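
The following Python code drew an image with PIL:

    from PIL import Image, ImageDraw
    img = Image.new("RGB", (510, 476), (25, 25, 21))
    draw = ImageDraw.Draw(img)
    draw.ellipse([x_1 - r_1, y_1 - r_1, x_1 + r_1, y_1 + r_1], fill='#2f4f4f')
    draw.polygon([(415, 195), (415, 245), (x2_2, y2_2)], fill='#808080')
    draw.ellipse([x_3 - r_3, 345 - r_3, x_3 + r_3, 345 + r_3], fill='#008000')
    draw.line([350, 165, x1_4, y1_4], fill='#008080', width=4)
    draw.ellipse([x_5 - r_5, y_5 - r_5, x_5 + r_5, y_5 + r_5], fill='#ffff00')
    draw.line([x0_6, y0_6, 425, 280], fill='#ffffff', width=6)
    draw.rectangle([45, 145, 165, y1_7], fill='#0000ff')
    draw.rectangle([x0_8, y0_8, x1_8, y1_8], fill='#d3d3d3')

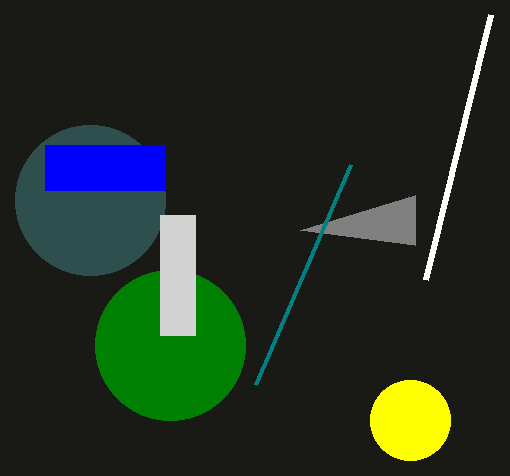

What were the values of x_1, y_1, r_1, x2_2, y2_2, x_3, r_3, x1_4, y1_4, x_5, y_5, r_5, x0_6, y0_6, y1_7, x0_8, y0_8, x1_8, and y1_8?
x_1 = 90; y_1 = 200; r_1 = 75; x2_2 = 300; y2_2 = 230; x_3 = 170; r_3 = 75; x1_4 = 255; y1_4 = 385; x_5 = 410; y_5 = 420; r_5 = 40; x0_6 = 490; y0_6 = 15; y1_7 = 190; x0_8 = 160; y0_8 = 215; x1_8 = 195; y1_8 = 335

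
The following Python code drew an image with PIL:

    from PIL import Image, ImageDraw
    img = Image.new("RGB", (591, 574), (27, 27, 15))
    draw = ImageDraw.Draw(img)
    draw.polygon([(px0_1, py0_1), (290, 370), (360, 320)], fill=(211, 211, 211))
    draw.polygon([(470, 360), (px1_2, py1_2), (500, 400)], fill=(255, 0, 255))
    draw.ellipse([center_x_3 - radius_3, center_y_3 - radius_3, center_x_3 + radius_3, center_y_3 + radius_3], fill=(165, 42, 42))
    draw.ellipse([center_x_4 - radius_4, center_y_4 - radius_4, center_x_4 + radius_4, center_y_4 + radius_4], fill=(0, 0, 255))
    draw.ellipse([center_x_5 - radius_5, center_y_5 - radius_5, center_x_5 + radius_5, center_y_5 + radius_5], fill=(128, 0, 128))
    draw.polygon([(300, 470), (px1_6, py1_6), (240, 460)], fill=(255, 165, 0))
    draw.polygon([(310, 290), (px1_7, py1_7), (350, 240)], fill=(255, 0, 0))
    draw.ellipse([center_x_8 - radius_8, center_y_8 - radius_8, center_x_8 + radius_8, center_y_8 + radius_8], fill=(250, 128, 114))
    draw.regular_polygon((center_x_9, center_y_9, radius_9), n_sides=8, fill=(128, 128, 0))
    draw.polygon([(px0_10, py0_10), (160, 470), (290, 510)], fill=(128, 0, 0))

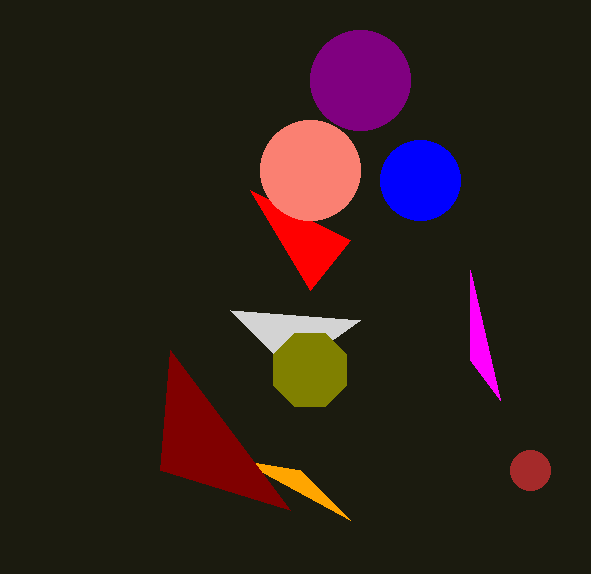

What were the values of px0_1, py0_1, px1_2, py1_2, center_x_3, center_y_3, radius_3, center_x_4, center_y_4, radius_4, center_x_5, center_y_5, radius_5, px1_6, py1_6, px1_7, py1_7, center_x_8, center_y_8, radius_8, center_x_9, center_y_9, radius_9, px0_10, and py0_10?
px0_1 = 230
py0_1 = 310
px1_2 = 470
py1_2 = 270
center_x_3 = 530
center_y_3 = 470
radius_3 = 20
center_x_4 = 420
center_y_4 = 180
radius_4 = 40
center_x_5 = 360
center_y_5 = 80
radius_5 = 50
px1_6 = 350
py1_6 = 520
px1_7 = 250
py1_7 = 190
center_x_8 = 310
center_y_8 = 170
radius_8 = 50
center_x_9 = 310
center_y_9 = 370
radius_9 = 40
px0_10 = 170
py0_10 = 350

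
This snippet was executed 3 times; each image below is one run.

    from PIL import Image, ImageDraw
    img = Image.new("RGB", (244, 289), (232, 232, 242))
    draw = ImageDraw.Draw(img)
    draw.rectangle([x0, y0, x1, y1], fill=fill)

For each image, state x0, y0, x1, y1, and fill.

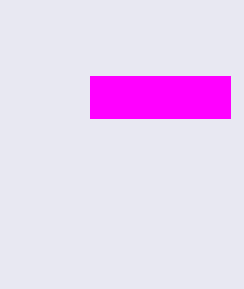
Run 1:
x0 = 90
y0 = 76
x1 = 230
y1 = 118
fill = 'magenta'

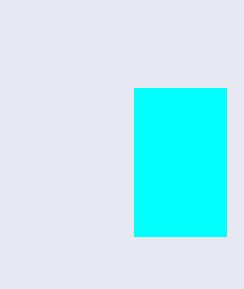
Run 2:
x0 = 134, y0 = 88, x1 = 226, y1 = 236, fill = 'cyan'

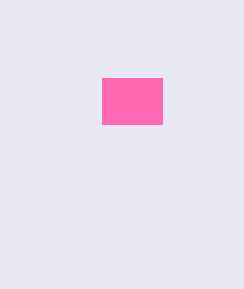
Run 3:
x0 = 102; y0 = 78; x1 = 162; y1 = 124; fill = 'hotpink'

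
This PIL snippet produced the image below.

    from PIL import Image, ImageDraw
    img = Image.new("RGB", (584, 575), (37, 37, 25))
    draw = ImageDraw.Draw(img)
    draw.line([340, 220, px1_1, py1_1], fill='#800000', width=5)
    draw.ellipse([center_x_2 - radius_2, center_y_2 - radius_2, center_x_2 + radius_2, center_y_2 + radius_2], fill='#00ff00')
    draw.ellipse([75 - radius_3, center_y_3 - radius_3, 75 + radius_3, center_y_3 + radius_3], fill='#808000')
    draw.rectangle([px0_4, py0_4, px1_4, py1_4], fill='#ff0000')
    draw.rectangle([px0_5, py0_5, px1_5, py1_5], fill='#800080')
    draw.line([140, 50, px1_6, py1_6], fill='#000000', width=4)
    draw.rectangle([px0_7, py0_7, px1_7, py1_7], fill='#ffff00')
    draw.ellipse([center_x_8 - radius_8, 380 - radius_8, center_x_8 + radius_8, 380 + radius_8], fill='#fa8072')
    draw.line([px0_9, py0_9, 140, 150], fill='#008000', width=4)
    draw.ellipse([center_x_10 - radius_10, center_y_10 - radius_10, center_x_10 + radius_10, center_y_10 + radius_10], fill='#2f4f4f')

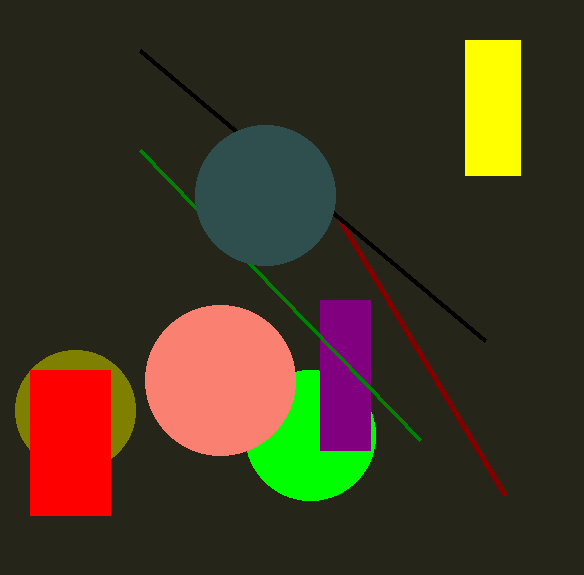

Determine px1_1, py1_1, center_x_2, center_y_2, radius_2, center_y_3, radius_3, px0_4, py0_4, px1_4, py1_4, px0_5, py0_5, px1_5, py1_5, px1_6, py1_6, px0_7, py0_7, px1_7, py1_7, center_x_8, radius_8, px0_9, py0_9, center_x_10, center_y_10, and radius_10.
px1_1 = 505
py1_1 = 495
center_x_2 = 310
center_y_2 = 435
radius_2 = 65
center_y_3 = 410
radius_3 = 60
px0_4 = 30
py0_4 = 370
px1_4 = 110
py1_4 = 515
px0_5 = 320
py0_5 = 300
px1_5 = 370
py1_5 = 450
px1_6 = 485
py1_6 = 340
px0_7 = 465
py0_7 = 40
px1_7 = 520
py1_7 = 175
center_x_8 = 220
radius_8 = 75
px0_9 = 420
py0_9 = 440
center_x_10 = 265
center_y_10 = 195
radius_10 = 70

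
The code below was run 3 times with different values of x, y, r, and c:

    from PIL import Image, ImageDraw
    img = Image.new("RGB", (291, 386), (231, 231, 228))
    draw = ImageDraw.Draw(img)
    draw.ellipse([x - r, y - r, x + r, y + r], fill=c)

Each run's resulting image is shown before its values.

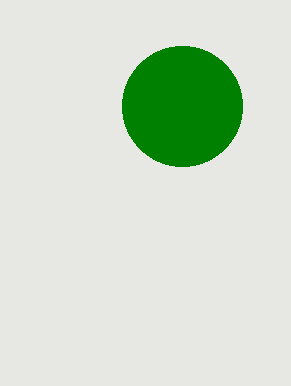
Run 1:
x = 182; y = 106; r = 60; c = 'green'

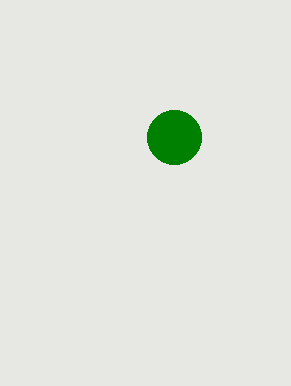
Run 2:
x = 174; y = 137; r = 27; c = 'green'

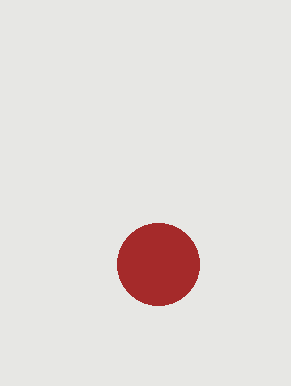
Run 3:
x = 158
y = 264
r = 41
c = 'brown'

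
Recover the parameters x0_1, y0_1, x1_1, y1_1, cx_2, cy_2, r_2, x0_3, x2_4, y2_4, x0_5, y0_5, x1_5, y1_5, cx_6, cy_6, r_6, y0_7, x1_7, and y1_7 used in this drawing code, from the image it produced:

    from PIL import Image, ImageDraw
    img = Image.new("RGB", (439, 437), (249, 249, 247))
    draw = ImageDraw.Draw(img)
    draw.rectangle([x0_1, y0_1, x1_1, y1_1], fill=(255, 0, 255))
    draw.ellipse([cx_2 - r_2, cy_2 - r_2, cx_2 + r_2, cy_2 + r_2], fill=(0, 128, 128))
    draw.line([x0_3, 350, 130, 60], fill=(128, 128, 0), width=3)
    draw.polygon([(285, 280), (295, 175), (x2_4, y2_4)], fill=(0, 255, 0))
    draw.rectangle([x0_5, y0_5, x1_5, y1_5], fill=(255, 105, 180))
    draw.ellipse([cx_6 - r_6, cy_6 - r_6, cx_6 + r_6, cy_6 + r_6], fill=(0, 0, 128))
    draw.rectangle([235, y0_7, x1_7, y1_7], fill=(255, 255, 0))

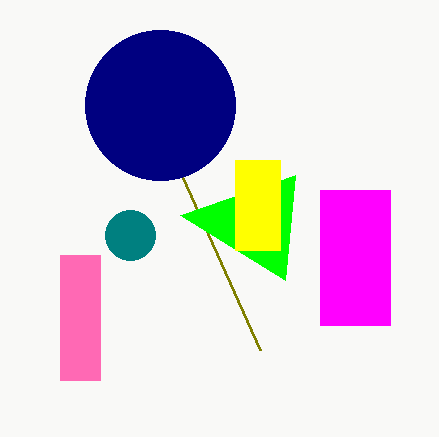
x0_1 = 320, y0_1 = 190, x1_1 = 390, y1_1 = 325, cx_2 = 130, cy_2 = 235, r_2 = 25, x0_3 = 260, x2_4 = 180, y2_4 = 215, x0_5 = 60, y0_5 = 255, x1_5 = 100, y1_5 = 380, cx_6 = 160, cy_6 = 105, r_6 = 75, y0_7 = 160, x1_7 = 280, y1_7 = 250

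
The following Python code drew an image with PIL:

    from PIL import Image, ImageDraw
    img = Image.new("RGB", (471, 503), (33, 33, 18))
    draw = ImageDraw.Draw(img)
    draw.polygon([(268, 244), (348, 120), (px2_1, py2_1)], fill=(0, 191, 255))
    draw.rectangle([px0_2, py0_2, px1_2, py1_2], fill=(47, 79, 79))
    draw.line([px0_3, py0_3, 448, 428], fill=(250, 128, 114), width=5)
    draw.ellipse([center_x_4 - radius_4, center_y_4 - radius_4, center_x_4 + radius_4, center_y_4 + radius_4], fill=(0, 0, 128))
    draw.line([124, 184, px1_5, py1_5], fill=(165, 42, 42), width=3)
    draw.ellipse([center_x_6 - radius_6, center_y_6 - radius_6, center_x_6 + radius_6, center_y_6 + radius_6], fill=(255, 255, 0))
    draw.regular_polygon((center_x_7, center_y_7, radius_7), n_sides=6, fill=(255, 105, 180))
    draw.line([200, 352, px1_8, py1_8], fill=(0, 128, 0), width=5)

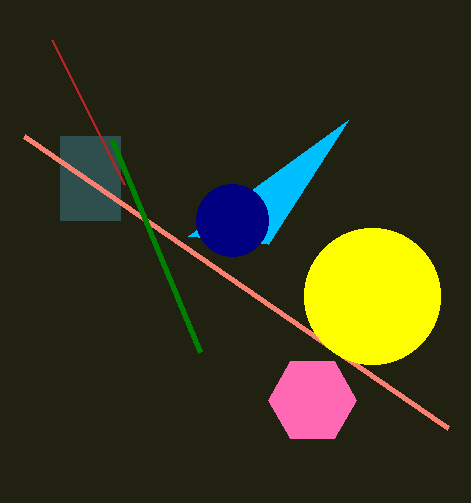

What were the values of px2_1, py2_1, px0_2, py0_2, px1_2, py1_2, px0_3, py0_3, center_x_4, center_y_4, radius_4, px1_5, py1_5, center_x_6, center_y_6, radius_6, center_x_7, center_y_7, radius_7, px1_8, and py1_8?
px2_1 = 188; py2_1 = 236; px0_2 = 60; py0_2 = 136; px1_2 = 120; py1_2 = 220; px0_3 = 24; py0_3 = 136; center_x_4 = 232; center_y_4 = 220; radius_4 = 36; px1_5 = 52; py1_5 = 40; center_x_6 = 372; center_y_6 = 296; radius_6 = 68; center_x_7 = 312; center_y_7 = 400; radius_7 = 44; px1_8 = 112; py1_8 = 140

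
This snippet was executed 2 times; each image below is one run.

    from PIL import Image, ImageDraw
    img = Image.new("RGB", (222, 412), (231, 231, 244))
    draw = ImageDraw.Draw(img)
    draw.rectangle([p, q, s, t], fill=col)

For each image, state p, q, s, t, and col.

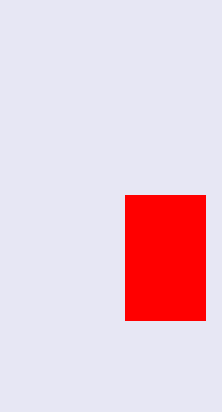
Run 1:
p = 125; q = 195; s = 205; t = 320; col = 'red'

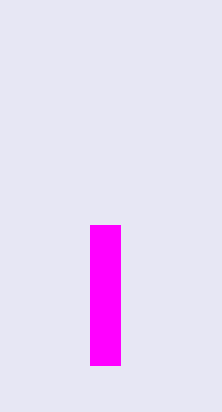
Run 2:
p = 90; q = 225; s = 120; t = 365; col = 'magenta'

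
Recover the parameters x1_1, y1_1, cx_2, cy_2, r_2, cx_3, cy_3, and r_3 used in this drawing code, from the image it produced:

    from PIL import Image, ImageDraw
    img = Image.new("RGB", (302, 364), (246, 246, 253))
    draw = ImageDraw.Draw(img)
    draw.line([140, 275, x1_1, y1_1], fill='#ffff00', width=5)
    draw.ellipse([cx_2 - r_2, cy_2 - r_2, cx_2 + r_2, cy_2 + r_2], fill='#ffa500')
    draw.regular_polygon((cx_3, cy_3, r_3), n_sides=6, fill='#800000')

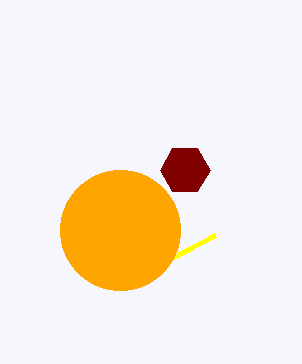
x1_1 = 215; y1_1 = 235; cx_2 = 120; cy_2 = 230; r_2 = 60; cx_3 = 185; cy_3 = 170; r_3 = 25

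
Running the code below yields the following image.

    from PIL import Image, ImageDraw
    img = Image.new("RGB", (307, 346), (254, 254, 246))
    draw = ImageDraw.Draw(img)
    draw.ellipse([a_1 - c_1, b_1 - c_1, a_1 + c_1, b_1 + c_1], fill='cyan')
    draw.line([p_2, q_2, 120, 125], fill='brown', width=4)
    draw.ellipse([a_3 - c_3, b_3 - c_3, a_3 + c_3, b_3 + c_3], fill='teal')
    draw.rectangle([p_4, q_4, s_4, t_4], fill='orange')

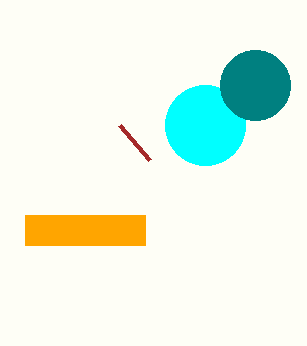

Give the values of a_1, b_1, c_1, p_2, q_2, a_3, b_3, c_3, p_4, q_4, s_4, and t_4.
a_1 = 205; b_1 = 125; c_1 = 40; p_2 = 150; q_2 = 160; a_3 = 255; b_3 = 85; c_3 = 35; p_4 = 25; q_4 = 215; s_4 = 145; t_4 = 245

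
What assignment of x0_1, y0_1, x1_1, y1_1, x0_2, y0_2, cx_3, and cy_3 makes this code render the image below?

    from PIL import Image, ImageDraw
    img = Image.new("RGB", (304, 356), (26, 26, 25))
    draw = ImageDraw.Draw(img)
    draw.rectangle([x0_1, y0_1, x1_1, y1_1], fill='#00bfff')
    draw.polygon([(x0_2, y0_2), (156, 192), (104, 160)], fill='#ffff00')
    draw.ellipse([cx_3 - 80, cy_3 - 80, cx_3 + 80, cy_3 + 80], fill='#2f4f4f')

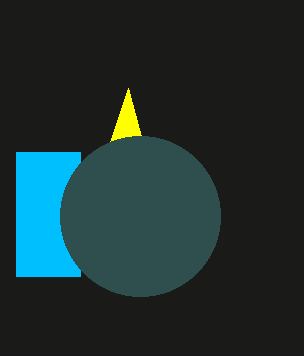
x0_1 = 16, y0_1 = 152, x1_1 = 80, y1_1 = 276, x0_2 = 128, y0_2 = 88, cx_3 = 140, cy_3 = 216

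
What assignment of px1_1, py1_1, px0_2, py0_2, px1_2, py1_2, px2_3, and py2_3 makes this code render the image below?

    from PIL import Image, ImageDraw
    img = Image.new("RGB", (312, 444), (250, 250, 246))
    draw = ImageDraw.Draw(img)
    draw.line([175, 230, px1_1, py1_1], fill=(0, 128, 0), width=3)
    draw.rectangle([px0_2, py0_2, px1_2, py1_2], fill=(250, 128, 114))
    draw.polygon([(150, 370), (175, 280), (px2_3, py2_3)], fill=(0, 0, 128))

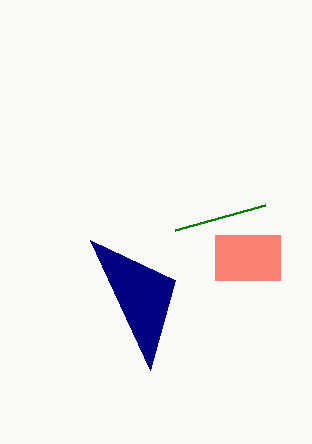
px1_1 = 265, py1_1 = 205, px0_2 = 215, py0_2 = 235, px1_2 = 280, py1_2 = 280, px2_3 = 90, py2_3 = 240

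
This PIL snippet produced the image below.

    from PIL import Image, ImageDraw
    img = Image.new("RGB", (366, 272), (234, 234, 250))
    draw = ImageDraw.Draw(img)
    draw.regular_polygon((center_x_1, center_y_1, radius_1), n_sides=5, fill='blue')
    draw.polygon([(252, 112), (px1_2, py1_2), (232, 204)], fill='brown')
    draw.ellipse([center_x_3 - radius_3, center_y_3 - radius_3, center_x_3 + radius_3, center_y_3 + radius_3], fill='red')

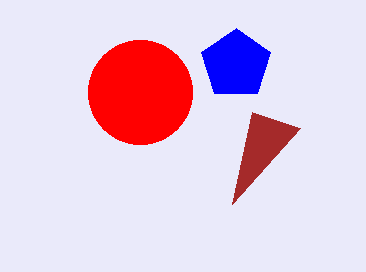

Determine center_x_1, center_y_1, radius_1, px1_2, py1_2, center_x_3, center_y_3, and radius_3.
center_x_1 = 236, center_y_1 = 64, radius_1 = 36, px1_2 = 300, py1_2 = 128, center_x_3 = 140, center_y_3 = 92, radius_3 = 52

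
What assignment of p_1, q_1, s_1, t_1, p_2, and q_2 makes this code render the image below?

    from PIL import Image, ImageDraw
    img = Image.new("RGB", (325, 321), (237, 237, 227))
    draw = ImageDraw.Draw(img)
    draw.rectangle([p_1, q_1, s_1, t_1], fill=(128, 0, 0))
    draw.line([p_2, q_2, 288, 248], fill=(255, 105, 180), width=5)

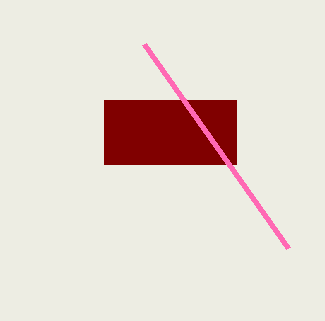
p_1 = 104
q_1 = 100
s_1 = 236
t_1 = 164
p_2 = 144
q_2 = 44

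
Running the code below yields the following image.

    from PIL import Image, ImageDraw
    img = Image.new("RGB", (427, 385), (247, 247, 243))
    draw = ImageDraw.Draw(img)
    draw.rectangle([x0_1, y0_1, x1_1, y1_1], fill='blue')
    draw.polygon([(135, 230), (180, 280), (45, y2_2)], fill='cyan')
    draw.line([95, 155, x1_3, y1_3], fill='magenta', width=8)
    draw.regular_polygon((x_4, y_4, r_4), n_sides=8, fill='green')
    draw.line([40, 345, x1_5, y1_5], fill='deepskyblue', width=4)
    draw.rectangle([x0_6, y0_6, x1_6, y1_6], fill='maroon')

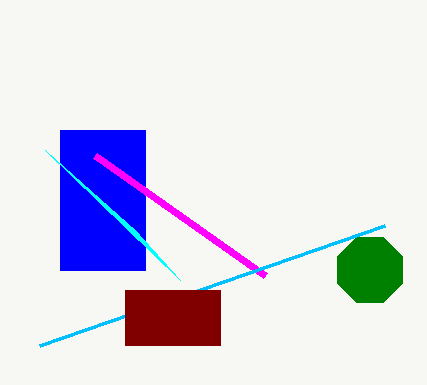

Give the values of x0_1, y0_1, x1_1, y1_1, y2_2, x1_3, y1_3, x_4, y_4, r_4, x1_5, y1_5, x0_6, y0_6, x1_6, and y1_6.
x0_1 = 60
y0_1 = 130
x1_1 = 145
y1_1 = 270
y2_2 = 150
x1_3 = 265
y1_3 = 275
x_4 = 370
y_4 = 270
r_4 = 35
x1_5 = 385
y1_5 = 225
x0_6 = 125
y0_6 = 290
x1_6 = 220
y1_6 = 345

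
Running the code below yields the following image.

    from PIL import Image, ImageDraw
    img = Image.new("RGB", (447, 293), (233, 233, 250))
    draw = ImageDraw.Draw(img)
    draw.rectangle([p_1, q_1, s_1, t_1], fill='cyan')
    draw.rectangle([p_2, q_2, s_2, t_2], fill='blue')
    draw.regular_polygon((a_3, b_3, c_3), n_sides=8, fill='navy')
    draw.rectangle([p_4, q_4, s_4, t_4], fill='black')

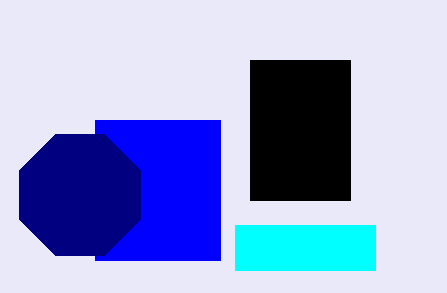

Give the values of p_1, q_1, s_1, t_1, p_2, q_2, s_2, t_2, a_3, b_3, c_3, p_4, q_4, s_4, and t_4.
p_1 = 235; q_1 = 225; s_1 = 375; t_1 = 270; p_2 = 95; q_2 = 120; s_2 = 220; t_2 = 260; a_3 = 80; b_3 = 195; c_3 = 65; p_4 = 250; q_4 = 60; s_4 = 350; t_4 = 200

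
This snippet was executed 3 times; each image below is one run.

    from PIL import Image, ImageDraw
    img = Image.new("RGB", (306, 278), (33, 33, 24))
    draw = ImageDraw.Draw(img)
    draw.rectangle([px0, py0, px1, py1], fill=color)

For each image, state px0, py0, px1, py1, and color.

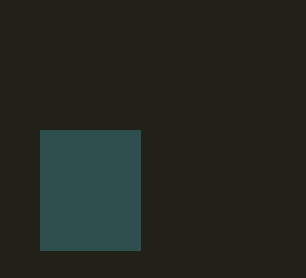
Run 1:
px0 = 40; py0 = 130; px1 = 140; py1 = 250; color = 'darkslategray'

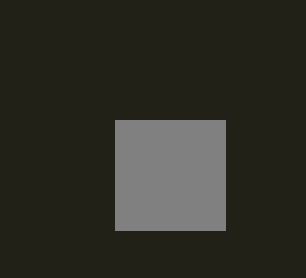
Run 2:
px0 = 115; py0 = 120; px1 = 225; py1 = 230; color = 'gray'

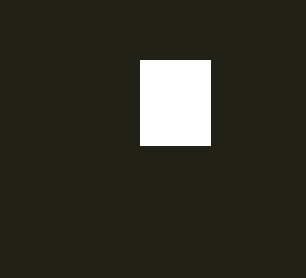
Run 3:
px0 = 140; py0 = 60; px1 = 210; py1 = 145; color = 'white'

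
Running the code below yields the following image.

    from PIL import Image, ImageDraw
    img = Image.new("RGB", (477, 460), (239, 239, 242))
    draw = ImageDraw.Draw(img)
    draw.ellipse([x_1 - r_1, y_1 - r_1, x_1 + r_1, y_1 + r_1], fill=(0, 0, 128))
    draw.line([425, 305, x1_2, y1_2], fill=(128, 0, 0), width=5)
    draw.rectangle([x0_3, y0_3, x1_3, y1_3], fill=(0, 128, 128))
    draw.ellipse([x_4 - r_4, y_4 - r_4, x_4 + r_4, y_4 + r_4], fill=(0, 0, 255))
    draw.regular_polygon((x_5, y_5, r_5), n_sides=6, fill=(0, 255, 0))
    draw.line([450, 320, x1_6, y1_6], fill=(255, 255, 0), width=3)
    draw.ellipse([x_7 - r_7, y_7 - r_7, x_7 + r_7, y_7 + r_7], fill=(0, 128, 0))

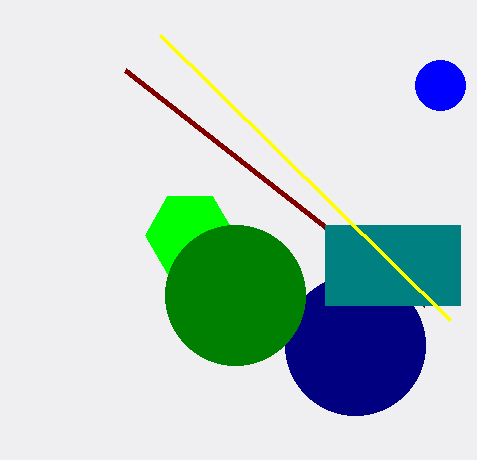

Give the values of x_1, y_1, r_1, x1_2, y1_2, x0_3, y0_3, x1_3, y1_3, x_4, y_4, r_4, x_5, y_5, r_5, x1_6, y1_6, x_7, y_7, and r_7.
x_1 = 355, y_1 = 345, r_1 = 70, x1_2 = 125, y1_2 = 70, x0_3 = 325, y0_3 = 225, x1_3 = 460, y1_3 = 305, x_4 = 440, y_4 = 85, r_4 = 25, x_5 = 190, y_5 = 235, r_5 = 45, x1_6 = 160, y1_6 = 35, x_7 = 235, y_7 = 295, r_7 = 70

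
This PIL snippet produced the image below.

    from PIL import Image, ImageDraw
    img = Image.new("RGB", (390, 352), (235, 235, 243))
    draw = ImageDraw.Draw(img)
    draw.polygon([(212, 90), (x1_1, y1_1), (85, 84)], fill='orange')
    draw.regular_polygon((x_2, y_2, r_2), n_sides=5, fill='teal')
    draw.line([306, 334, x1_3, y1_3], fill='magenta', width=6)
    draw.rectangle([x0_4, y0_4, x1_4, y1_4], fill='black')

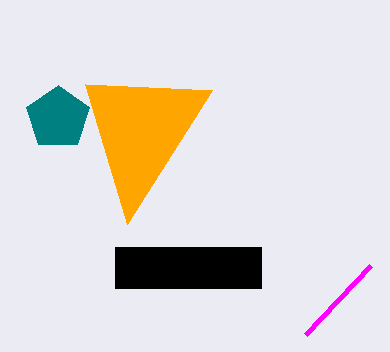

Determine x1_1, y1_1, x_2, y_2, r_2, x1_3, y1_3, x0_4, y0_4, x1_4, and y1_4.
x1_1 = 127
y1_1 = 224
x_2 = 58
y_2 = 118
r_2 = 33
x1_3 = 371
y1_3 = 265
x0_4 = 115
y0_4 = 247
x1_4 = 261
y1_4 = 288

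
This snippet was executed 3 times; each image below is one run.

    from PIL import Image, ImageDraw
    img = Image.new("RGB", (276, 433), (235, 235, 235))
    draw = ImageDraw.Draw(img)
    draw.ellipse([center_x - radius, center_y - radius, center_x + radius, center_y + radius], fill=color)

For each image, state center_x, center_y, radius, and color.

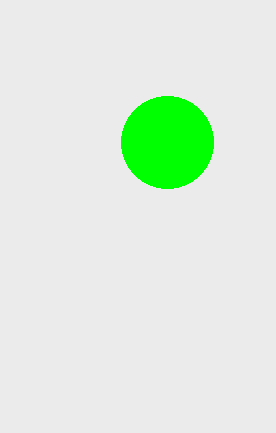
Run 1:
center_x = 167
center_y = 142
radius = 46
color = 'lime'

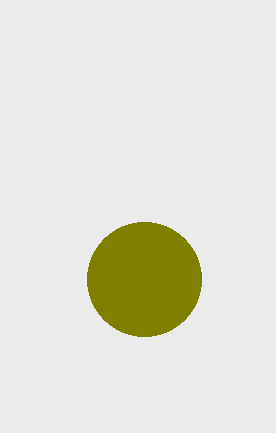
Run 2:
center_x = 144, center_y = 279, radius = 57, color = 'olive'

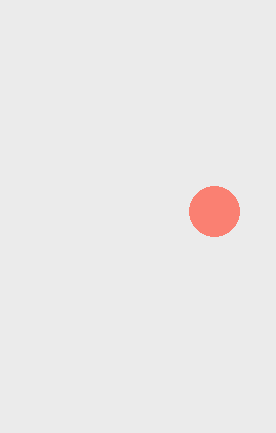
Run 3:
center_x = 214
center_y = 211
radius = 25
color = 'salmon'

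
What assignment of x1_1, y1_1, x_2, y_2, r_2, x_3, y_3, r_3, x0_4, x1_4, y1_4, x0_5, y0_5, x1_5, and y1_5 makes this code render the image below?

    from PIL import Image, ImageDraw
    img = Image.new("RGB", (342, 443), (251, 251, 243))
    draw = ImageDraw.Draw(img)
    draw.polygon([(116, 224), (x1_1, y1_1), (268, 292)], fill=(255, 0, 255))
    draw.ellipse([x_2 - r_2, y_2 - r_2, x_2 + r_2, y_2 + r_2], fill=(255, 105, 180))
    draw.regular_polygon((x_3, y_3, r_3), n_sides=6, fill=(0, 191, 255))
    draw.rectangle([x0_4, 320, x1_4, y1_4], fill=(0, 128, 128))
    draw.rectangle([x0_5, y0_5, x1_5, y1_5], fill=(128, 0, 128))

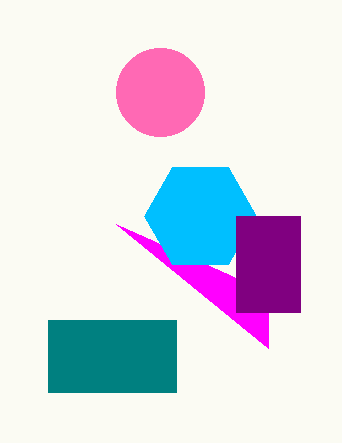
x1_1 = 268; y1_1 = 348; x_2 = 160; y_2 = 92; r_2 = 44; x_3 = 200; y_3 = 216; r_3 = 56; x0_4 = 48; x1_4 = 176; y1_4 = 392; x0_5 = 236; y0_5 = 216; x1_5 = 300; y1_5 = 312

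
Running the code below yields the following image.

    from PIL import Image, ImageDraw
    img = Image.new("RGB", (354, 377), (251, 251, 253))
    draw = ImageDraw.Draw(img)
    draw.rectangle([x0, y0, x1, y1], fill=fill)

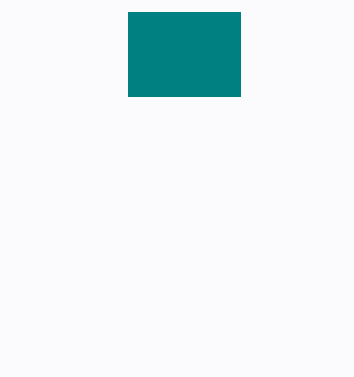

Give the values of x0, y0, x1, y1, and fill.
x0 = 128
y0 = 12
x1 = 240
y1 = 96
fill = 'teal'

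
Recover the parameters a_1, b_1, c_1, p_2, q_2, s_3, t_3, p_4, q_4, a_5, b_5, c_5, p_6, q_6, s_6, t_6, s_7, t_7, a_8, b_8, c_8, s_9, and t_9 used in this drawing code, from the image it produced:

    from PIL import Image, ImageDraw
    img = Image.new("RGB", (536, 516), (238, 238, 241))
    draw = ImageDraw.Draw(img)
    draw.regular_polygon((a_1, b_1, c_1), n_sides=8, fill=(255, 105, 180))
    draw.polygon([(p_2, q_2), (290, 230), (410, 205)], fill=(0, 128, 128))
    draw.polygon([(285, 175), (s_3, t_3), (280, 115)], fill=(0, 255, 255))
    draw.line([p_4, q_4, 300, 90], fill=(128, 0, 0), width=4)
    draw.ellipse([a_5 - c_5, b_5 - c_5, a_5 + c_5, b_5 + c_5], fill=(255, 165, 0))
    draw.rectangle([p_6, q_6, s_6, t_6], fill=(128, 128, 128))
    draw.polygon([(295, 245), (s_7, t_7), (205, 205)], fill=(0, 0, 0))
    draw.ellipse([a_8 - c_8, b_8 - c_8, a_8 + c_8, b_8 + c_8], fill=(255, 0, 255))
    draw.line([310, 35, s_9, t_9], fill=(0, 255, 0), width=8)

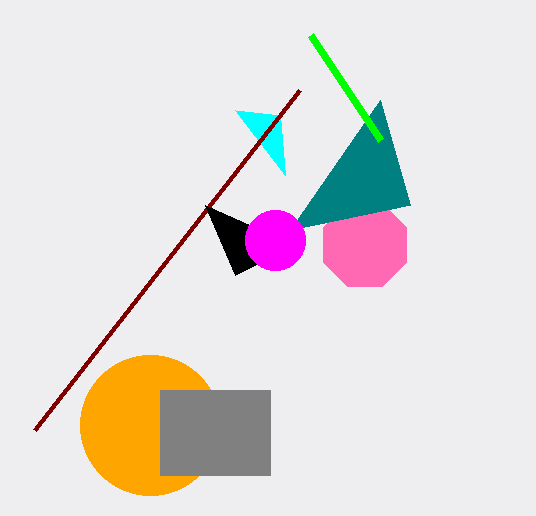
a_1 = 365
b_1 = 245
c_1 = 45
p_2 = 380
q_2 = 100
s_3 = 235
t_3 = 110
p_4 = 35
q_4 = 430
a_5 = 150
b_5 = 425
c_5 = 70
p_6 = 160
q_6 = 390
s_6 = 270
t_6 = 475
s_7 = 235
t_7 = 275
a_8 = 275
b_8 = 240
c_8 = 30
s_9 = 380
t_9 = 140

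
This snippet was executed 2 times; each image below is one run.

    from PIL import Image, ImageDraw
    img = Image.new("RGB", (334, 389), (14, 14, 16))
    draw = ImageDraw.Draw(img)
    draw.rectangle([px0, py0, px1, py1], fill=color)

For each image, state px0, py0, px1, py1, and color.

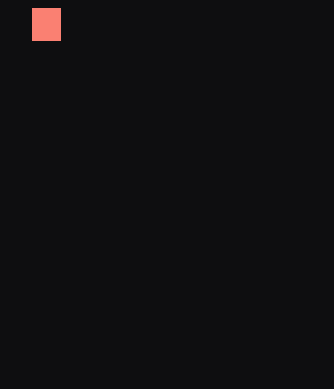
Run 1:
px0 = 32; py0 = 8; px1 = 60; py1 = 40; color = 'salmon'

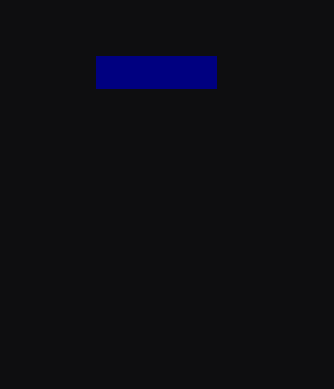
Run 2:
px0 = 96, py0 = 56, px1 = 216, py1 = 88, color = 'navy'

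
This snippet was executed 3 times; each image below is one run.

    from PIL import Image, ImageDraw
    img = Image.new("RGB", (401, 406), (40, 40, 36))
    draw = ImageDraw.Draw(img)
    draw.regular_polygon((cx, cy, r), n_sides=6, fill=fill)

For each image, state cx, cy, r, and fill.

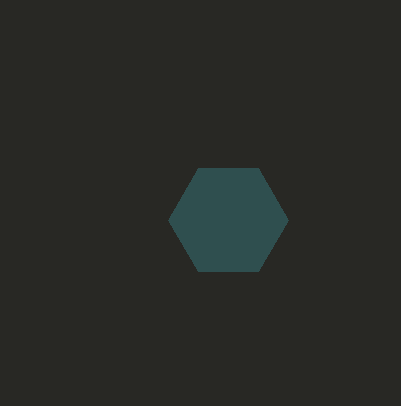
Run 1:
cx = 228; cy = 220; r = 60; fill = 'darkslategray'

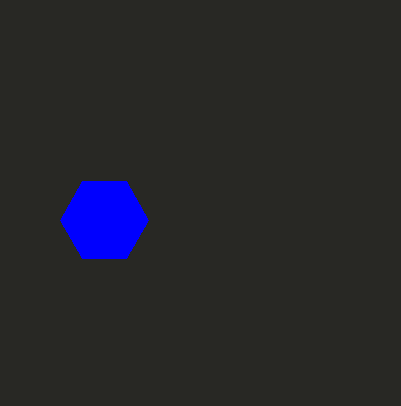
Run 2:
cx = 104
cy = 220
r = 44
fill = 'blue'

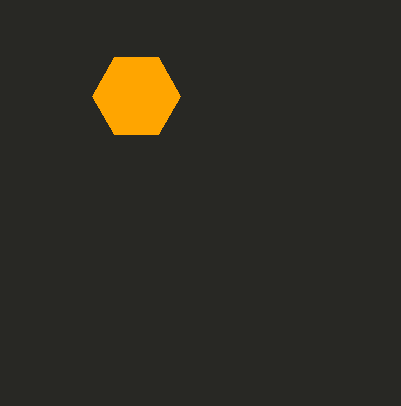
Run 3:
cx = 136; cy = 96; r = 44; fill = 'orange'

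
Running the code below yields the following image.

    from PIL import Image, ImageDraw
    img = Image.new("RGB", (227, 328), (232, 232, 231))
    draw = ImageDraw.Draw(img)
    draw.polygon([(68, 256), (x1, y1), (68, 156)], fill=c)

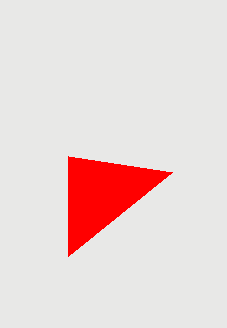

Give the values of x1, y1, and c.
x1 = 172, y1 = 172, c = 'red'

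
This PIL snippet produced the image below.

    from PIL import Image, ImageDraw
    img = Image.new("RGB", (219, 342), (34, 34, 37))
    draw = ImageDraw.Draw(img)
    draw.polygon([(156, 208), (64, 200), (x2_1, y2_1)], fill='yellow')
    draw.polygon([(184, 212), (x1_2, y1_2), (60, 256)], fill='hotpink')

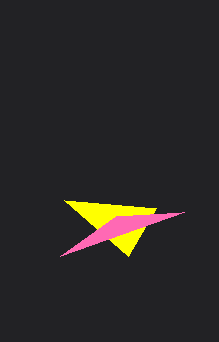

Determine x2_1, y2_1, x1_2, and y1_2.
x2_1 = 128
y2_1 = 256
x1_2 = 116
y1_2 = 216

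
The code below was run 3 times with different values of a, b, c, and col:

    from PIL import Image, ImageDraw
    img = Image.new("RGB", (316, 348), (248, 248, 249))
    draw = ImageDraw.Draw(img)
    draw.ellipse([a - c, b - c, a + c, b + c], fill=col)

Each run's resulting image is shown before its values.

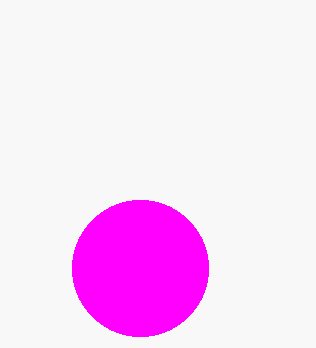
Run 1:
a = 140, b = 268, c = 68, col = 'magenta'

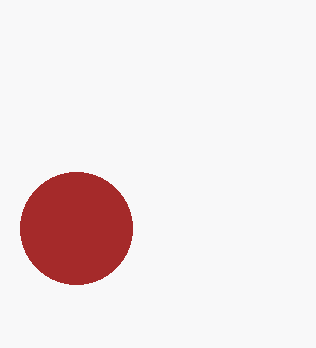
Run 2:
a = 76; b = 228; c = 56; col = 'brown'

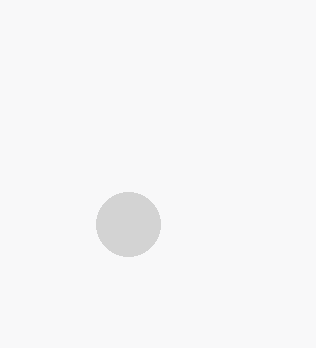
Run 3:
a = 128; b = 224; c = 32; col = 'lightgray'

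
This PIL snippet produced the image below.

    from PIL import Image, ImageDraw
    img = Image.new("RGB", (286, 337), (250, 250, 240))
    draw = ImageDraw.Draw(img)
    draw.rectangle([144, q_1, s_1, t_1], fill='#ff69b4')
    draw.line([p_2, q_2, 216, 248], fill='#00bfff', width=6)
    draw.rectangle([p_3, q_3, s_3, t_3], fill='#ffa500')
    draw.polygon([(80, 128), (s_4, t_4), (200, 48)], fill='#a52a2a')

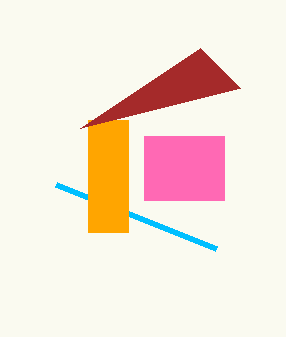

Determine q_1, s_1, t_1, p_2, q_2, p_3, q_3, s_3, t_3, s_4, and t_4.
q_1 = 136; s_1 = 224; t_1 = 200; p_2 = 56; q_2 = 184; p_3 = 88; q_3 = 120; s_3 = 128; t_3 = 232; s_4 = 240; t_4 = 88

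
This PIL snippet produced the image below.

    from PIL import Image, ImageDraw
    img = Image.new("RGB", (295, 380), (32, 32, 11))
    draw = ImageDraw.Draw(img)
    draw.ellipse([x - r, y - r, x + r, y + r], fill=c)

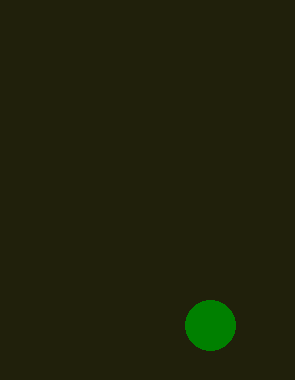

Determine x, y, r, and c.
x = 210; y = 325; r = 25; c = 'green'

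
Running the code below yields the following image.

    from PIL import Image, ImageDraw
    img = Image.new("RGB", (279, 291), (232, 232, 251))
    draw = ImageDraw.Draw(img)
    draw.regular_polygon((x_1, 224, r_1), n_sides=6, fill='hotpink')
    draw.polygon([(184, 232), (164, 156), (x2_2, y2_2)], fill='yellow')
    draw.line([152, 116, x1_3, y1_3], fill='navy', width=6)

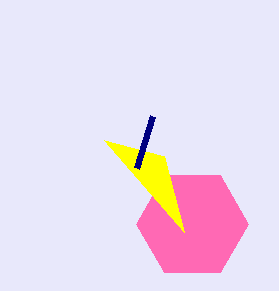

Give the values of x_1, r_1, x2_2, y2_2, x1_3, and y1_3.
x_1 = 192; r_1 = 56; x2_2 = 104; y2_2 = 140; x1_3 = 136; y1_3 = 168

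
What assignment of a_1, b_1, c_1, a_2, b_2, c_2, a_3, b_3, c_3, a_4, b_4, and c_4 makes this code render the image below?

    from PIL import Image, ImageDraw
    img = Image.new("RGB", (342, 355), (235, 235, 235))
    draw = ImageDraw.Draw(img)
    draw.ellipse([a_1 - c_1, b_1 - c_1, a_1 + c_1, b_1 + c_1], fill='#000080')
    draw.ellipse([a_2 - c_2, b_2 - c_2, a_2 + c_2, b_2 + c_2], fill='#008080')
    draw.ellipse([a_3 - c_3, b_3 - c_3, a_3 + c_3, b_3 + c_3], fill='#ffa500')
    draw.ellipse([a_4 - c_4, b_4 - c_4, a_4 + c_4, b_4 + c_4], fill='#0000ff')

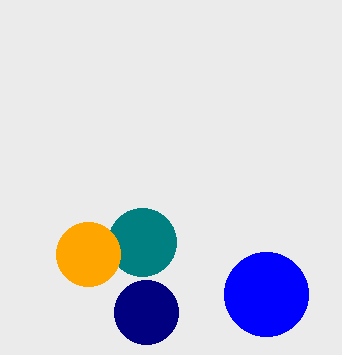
a_1 = 146; b_1 = 312; c_1 = 32; a_2 = 142; b_2 = 242; c_2 = 34; a_3 = 88; b_3 = 254; c_3 = 32; a_4 = 266; b_4 = 294; c_4 = 42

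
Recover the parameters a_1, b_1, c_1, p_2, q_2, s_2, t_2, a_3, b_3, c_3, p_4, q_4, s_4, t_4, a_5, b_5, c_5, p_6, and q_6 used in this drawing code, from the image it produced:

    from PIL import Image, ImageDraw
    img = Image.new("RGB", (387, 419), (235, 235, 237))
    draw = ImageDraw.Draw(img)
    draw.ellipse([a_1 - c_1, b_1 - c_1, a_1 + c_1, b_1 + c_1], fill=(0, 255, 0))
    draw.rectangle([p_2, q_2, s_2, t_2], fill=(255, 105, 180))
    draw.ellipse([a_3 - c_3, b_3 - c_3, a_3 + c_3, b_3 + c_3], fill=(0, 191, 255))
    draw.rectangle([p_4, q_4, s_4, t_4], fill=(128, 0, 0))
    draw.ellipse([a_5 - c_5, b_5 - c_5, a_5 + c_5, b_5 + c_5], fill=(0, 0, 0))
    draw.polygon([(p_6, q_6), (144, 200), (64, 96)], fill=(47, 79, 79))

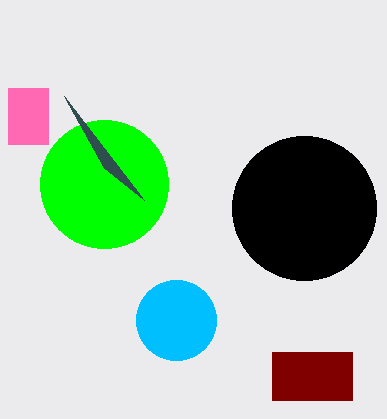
a_1 = 104
b_1 = 184
c_1 = 64
p_2 = 8
q_2 = 88
s_2 = 48
t_2 = 144
a_3 = 176
b_3 = 320
c_3 = 40
p_4 = 272
q_4 = 352
s_4 = 352
t_4 = 400
a_5 = 304
b_5 = 208
c_5 = 72
p_6 = 104
q_6 = 168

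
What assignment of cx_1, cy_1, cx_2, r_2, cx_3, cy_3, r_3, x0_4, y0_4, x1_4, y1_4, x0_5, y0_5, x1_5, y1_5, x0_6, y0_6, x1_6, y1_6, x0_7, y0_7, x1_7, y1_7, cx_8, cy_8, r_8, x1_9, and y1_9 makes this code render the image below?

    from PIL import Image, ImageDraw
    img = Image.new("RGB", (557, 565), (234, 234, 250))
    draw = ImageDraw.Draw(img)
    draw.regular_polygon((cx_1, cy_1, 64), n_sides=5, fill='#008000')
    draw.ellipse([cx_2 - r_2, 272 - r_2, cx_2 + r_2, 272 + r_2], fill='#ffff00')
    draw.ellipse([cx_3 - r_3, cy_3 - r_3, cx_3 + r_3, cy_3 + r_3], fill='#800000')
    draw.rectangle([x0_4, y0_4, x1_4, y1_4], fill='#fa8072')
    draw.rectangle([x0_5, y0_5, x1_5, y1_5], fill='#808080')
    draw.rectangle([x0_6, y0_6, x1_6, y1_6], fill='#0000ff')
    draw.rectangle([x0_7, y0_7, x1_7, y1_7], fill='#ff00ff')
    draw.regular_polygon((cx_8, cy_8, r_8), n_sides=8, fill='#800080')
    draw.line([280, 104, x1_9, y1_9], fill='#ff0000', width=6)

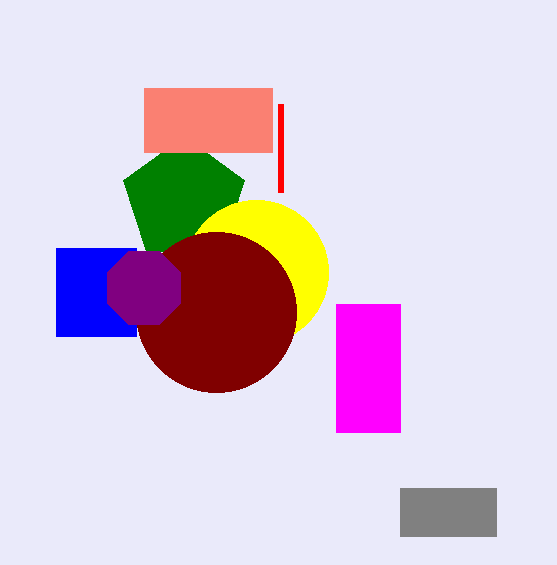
cx_1 = 184
cy_1 = 200
cx_2 = 256
r_2 = 72
cx_3 = 216
cy_3 = 312
r_3 = 80
x0_4 = 144
y0_4 = 88
x1_4 = 272
y1_4 = 152
x0_5 = 400
y0_5 = 488
x1_5 = 496
y1_5 = 536
x0_6 = 56
y0_6 = 248
x1_6 = 136
y1_6 = 336
x0_7 = 336
y0_7 = 304
x1_7 = 400
y1_7 = 432
cx_8 = 144
cy_8 = 288
r_8 = 40
x1_9 = 280
y1_9 = 192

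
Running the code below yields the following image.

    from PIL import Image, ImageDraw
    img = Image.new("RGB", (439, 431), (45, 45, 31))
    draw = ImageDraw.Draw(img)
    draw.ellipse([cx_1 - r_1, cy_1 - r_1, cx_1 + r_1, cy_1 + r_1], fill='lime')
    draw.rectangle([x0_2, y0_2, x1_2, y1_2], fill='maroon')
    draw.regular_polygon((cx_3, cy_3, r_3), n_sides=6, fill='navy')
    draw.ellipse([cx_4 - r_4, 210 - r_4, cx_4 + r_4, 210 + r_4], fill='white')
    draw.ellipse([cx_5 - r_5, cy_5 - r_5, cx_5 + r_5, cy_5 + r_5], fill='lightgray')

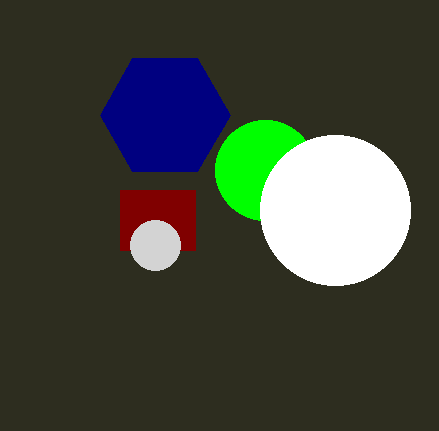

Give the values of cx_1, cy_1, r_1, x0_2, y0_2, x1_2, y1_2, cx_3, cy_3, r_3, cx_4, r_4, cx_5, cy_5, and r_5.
cx_1 = 265, cy_1 = 170, r_1 = 50, x0_2 = 120, y0_2 = 190, x1_2 = 195, y1_2 = 250, cx_3 = 165, cy_3 = 115, r_3 = 65, cx_4 = 335, r_4 = 75, cx_5 = 155, cy_5 = 245, r_5 = 25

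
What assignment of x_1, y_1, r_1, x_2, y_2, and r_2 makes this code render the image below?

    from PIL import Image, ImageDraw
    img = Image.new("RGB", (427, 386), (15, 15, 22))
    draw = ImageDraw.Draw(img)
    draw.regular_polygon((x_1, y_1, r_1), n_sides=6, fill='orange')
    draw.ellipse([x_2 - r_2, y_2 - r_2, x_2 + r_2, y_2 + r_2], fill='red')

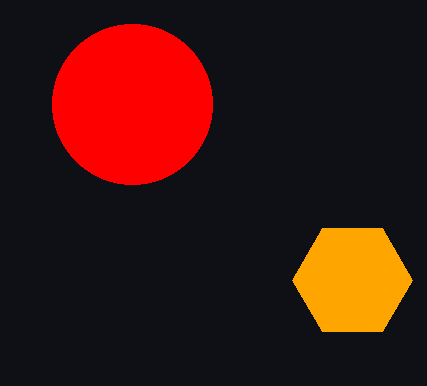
x_1 = 352, y_1 = 280, r_1 = 60, x_2 = 132, y_2 = 104, r_2 = 80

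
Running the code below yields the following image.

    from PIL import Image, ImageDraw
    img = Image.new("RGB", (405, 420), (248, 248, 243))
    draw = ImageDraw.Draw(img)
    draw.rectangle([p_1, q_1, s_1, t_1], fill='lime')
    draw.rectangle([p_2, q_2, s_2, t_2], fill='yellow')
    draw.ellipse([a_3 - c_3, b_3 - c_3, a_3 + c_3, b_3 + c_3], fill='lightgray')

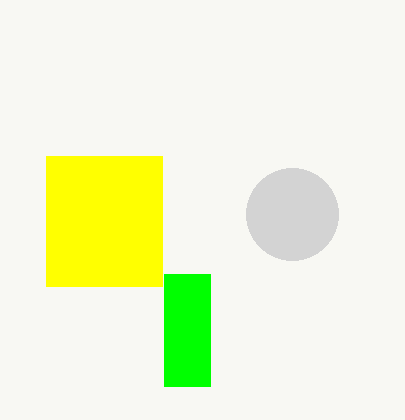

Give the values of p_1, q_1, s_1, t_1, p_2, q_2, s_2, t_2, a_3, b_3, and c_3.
p_1 = 164
q_1 = 274
s_1 = 210
t_1 = 386
p_2 = 46
q_2 = 156
s_2 = 162
t_2 = 286
a_3 = 292
b_3 = 214
c_3 = 46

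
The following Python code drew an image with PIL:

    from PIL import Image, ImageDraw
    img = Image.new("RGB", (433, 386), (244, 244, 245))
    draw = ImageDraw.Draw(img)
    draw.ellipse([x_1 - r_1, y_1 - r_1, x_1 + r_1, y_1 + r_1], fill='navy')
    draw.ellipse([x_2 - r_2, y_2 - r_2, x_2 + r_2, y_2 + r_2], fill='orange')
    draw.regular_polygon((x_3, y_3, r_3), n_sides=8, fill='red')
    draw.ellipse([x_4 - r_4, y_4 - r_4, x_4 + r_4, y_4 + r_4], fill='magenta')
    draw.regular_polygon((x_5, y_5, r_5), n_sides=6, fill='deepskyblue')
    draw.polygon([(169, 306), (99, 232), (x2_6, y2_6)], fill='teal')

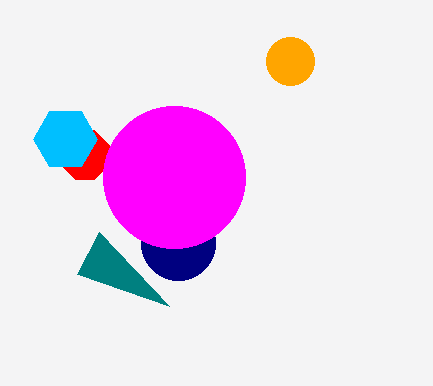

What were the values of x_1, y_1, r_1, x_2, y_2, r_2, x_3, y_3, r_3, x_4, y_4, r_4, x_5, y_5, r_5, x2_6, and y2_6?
x_1 = 178, y_1 = 243, r_1 = 37, x_2 = 290, y_2 = 61, r_2 = 24, x_3 = 85, y_3 = 155, r_3 = 26, x_4 = 174, y_4 = 177, r_4 = 71, x_5 = 65, y_5 = 139, r_5 = 32, x2_6 = 77, y2_6 = 274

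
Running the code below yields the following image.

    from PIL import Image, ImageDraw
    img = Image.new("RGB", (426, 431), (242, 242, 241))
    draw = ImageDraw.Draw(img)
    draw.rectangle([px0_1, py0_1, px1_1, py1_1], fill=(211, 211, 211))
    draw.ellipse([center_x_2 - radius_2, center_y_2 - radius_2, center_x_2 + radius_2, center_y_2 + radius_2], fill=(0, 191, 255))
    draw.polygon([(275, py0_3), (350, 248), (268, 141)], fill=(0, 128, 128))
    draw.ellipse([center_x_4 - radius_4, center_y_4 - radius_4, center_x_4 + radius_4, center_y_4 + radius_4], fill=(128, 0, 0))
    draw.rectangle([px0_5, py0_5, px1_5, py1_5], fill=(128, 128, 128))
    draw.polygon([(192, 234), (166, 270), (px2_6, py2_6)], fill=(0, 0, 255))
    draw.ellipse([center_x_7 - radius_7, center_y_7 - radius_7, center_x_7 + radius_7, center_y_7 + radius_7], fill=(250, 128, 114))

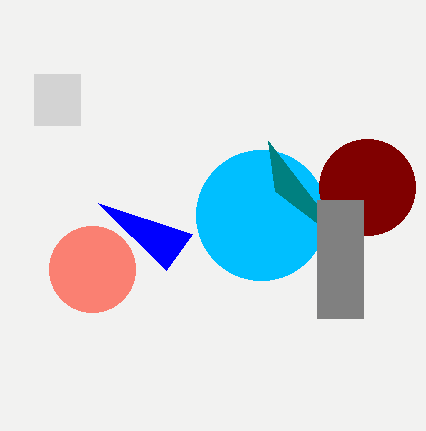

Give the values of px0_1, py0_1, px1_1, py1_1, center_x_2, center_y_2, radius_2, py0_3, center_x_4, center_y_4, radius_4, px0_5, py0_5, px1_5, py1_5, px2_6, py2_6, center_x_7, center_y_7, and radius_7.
px0_1 = 34
py0_1 = 74
px1_1 = 80
py1_1 = 125
center_x_2 = 261
center_y_2 = 215
radius_2 = 65
py0_3 = 191
center_x_4 = 367
center_y_4 = 187
radius_4 = 48
px0_5 = 317
py0_5 = 200
px1_5 = 363
py1_5 = 318
px2_6 = 98
py2_6 = 203
center_x_7 = 92
center_y_7 = 269
radius_7 = 43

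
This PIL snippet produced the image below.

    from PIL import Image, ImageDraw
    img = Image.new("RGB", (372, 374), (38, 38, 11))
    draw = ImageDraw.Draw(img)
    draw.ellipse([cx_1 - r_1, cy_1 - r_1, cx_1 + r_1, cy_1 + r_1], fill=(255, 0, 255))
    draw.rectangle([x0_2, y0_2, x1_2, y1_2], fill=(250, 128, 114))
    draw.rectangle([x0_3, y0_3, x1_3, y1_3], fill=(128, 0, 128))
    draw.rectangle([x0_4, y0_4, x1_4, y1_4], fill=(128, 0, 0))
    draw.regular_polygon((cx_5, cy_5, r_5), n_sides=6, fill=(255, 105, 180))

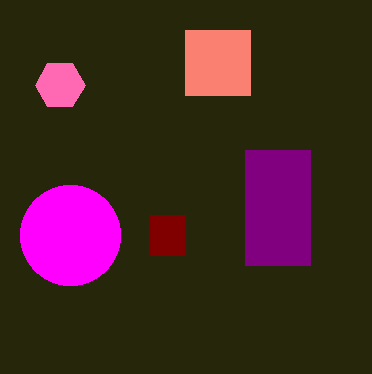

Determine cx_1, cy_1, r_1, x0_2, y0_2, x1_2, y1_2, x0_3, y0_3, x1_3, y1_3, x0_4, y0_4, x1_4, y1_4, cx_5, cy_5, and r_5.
cx_1 = 70; cy_1 = 235; r_1 = 50; x0_2 = 185; y0_2 = 30; x1_2 = 250; y1_2 = 95; x0_3 = 245; y0_3 = 150; x1_3 = 310; y1_3 = 265; x0_4 = 150; y0_4 = 215; x1_4 = 185; y1_4 = 255; cx_5 = 60; cy_5 = 85; r_5 = 25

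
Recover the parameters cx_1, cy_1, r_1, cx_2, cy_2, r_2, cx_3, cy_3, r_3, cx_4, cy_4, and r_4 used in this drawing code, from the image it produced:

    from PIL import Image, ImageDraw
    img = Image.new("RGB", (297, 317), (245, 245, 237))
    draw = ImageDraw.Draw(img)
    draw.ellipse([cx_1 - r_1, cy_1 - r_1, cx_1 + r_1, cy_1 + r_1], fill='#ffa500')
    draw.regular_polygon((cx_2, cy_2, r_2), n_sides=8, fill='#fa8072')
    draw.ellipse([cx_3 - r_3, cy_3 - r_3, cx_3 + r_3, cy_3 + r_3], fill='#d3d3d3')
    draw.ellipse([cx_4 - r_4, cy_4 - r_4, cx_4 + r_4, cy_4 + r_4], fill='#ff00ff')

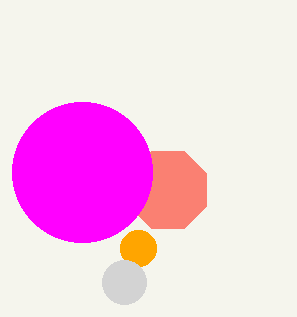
cx_1 = 138, cy_1 = 248, r_1 = 18, cx_2 = 168, cy_2 = 190, r_2 = 42, cx_3 = 124, cy_3 = 282, r_3 = 22, cx_4 = 82, cy_4 = 172, r_4 = 70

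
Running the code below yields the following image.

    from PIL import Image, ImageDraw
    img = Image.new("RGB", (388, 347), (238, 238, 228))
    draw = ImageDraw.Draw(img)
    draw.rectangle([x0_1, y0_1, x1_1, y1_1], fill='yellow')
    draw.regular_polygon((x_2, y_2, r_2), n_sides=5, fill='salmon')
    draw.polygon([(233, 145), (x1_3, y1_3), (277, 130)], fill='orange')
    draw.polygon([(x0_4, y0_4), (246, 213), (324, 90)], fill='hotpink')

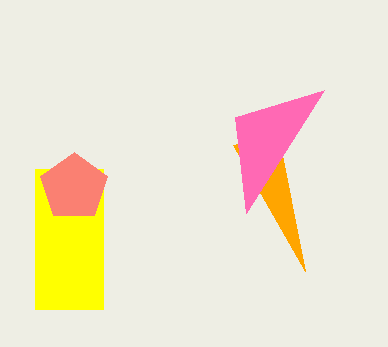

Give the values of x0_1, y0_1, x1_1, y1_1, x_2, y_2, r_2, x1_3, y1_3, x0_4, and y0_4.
x0_1 = 35
y0_1 = 169
x1_1 = 103
y1_1 = 309
x_2 = 74
y_2 = 187
r_2 = 35
x1_3 = 305
y1_3 = 271
x0_4 = 235
y0_4 = 117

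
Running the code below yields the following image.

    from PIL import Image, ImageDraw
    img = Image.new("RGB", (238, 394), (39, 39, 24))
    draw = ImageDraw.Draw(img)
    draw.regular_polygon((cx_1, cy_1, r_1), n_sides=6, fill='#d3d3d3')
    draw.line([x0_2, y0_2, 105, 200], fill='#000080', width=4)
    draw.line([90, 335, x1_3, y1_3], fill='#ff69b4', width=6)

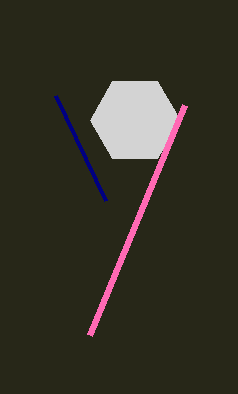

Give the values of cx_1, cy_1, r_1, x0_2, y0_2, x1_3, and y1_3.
cx_1 = 135; cy_1 = 120; r_1 = 45; x0_2 = 55; y0_2 = 95; x1_3 = 185; y1_3 = 105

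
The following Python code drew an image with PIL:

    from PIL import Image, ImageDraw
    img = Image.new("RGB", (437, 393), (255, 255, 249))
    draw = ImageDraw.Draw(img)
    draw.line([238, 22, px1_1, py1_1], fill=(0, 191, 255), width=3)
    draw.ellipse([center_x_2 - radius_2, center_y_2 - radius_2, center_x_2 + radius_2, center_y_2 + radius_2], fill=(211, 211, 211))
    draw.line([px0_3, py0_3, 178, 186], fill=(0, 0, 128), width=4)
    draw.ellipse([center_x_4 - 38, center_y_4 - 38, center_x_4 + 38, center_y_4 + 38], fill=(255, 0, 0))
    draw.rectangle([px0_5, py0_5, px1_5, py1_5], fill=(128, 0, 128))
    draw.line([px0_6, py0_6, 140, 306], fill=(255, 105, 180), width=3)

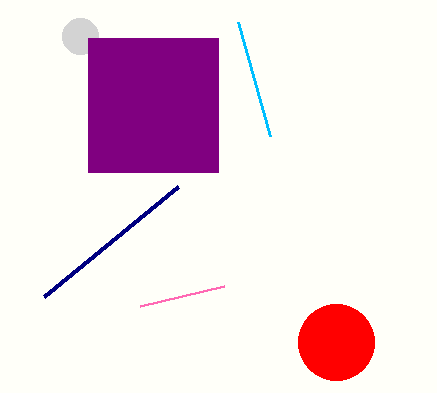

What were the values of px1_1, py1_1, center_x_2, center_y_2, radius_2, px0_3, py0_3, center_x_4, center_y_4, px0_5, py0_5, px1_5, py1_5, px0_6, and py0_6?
px1_1 = 270; py1_1 = 136; center_x_2 = 80; center_y_2 = 36; radius_2 = 18; px0_3 = 44; py0_3 = 296; center_x_4 = 336; center_y_4 = 342; px0_5 = 88; py0_5 = 38; px1_5 = 218; py1_5 = 172; px0_6 = 224; py0_6 = 286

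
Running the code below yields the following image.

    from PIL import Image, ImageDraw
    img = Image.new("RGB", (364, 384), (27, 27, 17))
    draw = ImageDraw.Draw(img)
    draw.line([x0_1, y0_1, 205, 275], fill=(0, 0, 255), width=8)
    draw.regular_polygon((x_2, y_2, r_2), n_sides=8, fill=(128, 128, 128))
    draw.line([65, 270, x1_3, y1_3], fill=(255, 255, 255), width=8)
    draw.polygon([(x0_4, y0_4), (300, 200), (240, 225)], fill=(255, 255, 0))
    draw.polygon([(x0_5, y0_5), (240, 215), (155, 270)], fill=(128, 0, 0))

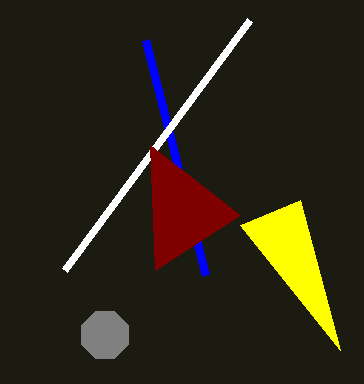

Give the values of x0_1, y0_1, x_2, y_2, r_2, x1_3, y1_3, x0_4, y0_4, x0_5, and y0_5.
x0_1 = 145; y0_1 = 40; x_2 = 105; y_2 = 335; r_2 = 25; x1_3 = 250; y1_3 = 20; x0_4 = 340; y0_4 = 350; x0_5 = 150; y0_5 = 145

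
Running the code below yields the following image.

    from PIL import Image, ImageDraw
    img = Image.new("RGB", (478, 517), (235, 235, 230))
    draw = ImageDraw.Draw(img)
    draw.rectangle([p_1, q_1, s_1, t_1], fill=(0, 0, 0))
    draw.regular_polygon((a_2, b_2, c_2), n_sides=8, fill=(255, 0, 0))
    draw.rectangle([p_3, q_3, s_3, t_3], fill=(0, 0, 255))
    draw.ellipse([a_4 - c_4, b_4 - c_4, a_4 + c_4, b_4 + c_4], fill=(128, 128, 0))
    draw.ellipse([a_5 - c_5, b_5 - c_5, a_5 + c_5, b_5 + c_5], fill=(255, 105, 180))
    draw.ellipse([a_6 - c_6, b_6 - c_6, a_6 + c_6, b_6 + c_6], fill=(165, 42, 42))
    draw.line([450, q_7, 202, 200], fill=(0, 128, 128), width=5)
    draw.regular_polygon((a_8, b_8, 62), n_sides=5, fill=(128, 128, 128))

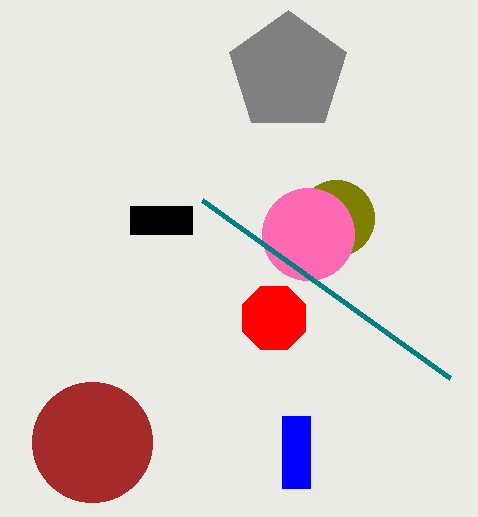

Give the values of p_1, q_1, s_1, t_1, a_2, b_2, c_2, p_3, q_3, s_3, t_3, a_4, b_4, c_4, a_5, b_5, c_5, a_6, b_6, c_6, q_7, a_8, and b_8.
p_1 = 130, q_1 = 206, s_1 = 192, t_1 = 234, a_2 = 274, b_2 = 318, c_2 = 34, p_3 = 282, q_3 = 416, s_3 = 310, t_3 = 488, a_4 = 336, b_4 = 218, c_4 = 38, a_5 = 308, b_5 = 234, c_5 = 46, a_6 = 92, b_6 = 442, c_6 = 60, q_7 = 378, a_8 = 288, b_8 = 72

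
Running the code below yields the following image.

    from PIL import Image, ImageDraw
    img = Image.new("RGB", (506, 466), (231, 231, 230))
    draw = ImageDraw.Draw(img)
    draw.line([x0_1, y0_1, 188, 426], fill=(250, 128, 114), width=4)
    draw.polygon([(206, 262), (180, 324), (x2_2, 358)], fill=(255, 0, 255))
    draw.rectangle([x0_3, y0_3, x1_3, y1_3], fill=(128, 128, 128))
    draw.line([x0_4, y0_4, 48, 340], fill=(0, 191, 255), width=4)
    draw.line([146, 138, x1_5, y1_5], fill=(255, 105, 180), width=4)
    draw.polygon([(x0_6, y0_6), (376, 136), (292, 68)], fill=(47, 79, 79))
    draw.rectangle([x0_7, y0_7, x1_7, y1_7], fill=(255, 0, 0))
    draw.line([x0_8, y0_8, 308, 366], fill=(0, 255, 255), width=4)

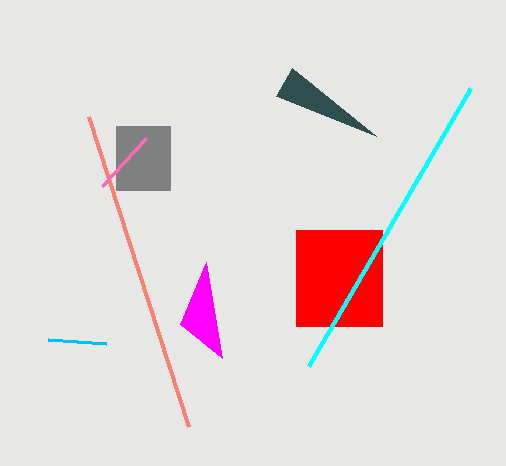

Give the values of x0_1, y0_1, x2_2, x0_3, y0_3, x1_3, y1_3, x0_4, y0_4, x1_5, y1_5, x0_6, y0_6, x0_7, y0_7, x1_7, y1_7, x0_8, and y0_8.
x0_1 = 88, y0_1 = 116, x2_2 = 222, x0_3 = 116, y0_3 = 126, x1_3 = 170, y1_3 = 190, x0_4 = 106, y0_4 = 344, x1_5 = 102, y1_5 = 186, x0_6 = 276, y0_6 = 96, x0_7 = 296, y0_7 = 230, x1_7 = 382, y1_7 = 326, x0_8 = 470, y0_8 = 88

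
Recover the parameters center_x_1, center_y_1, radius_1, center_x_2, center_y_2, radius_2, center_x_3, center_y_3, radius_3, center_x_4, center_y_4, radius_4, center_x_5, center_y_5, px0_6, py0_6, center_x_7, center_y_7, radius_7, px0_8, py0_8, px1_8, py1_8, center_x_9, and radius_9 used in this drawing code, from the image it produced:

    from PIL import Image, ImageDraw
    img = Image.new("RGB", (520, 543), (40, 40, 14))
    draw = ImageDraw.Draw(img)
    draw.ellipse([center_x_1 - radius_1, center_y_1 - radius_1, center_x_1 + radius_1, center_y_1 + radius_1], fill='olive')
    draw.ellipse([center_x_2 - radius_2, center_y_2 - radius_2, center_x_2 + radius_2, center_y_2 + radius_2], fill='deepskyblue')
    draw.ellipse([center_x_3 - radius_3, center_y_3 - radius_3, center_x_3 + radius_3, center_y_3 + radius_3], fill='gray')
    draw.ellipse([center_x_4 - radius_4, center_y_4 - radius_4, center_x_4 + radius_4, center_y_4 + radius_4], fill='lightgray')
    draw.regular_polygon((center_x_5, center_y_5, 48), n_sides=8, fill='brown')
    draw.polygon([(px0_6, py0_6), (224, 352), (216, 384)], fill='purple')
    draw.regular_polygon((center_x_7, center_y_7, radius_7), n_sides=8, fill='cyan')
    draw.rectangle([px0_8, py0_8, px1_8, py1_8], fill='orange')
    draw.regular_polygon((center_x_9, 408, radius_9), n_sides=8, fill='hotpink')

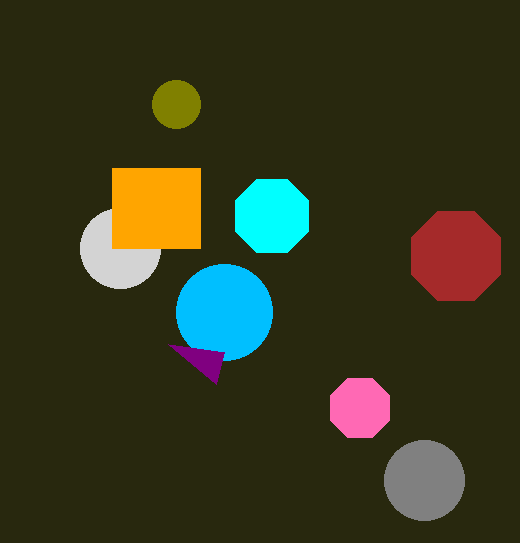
center_x_1 = 176; center_y_1 = 104; radius_1 = 24; center_x_2 = 224; center_y_2 = 312; radius_2 = 48; center_x_3 = 424; center_y_3 = 480; radius_3 = 40; center_x_4 = 120; center_y_4 = 248; radius_4 = 40; center_x_5 = 456; center_y_5 = 256; px0_6 = 168; py0_6 = 344; center_x_7 = 272; center_y_7 = 216; radius_7 = 40; px0_8 = 112; py0_8 = 168; px1_8 = 200; py1_8 = 248; center_x_9 = 360; radius_9 = 32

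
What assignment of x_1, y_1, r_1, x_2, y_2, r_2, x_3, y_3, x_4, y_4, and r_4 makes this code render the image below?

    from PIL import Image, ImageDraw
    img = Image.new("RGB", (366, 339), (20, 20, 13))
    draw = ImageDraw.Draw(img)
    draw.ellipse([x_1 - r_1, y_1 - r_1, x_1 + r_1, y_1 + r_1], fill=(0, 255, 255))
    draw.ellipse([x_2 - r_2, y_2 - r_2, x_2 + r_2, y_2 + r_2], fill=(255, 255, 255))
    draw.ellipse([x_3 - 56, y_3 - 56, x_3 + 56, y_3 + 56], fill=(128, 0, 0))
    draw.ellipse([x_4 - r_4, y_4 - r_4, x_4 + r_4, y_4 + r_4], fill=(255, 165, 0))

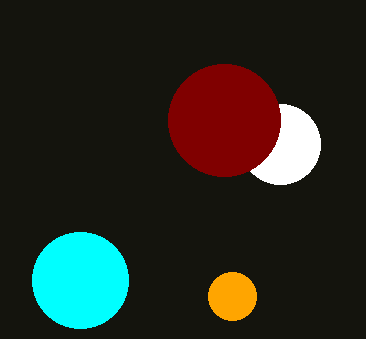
x_1 = 80; y_1 = 280; r_1 = 48; x_2 = 280; y_2 = 144; r_2 = 40; x_3 = 224; y_3 = 120; x_4 = 232; y_4 = 296; r_4 = 24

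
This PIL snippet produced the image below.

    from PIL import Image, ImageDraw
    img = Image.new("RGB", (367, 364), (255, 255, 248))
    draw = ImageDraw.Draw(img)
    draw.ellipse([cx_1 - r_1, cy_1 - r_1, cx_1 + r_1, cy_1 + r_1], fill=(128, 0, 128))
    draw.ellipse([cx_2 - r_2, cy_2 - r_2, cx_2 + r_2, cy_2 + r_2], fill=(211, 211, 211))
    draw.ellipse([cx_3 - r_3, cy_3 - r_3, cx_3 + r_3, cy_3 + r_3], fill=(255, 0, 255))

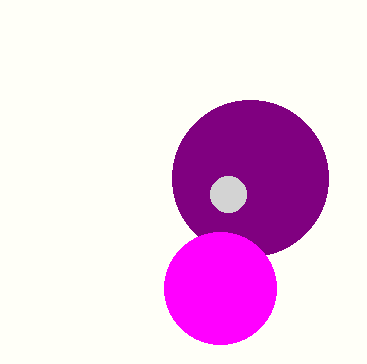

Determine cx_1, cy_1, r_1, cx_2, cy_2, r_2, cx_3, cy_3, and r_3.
cx_1 = 250; cy_1 = 178; r_1 = 78; cx_2 = 228; cy_2 = 194; r_2 = 18; cx_3 = 220; cy_3 = 288; r_3 = 56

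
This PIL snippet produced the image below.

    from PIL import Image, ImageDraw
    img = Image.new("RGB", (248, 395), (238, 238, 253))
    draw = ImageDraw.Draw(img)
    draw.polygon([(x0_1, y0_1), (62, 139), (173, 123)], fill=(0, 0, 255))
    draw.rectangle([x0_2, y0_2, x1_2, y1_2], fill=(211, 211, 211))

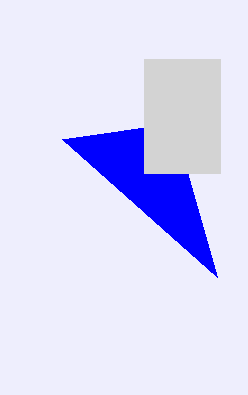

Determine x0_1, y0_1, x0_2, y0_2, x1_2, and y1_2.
x0_1 = 217, y0_1 = 277, x0_2 = 144, y0_2 = 59, x1_2 = 220, y1_2 = 173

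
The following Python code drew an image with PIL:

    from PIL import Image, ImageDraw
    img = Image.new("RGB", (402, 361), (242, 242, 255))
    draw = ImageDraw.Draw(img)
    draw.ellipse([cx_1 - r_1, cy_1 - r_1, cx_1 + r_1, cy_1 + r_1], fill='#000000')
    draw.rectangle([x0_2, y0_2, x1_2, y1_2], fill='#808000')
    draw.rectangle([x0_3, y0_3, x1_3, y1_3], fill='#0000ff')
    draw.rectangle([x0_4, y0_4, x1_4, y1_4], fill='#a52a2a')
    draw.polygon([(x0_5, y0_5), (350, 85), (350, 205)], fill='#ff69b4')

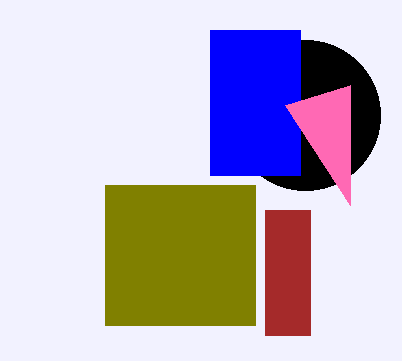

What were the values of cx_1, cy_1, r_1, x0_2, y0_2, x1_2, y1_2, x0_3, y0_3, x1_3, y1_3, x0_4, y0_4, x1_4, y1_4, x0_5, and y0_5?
cx_1 = 305
cy_1 = 115
r_1 = 75
x0_2 = 105
y0_2 = 185
x1_2 = 255
y1_2 = 325
x0_3 = 210
y0_3 = 30
x1_3 = 300
y1_3 = 175
x0_4 = 265
y0_4 = 210
x1_4 = 310
y1_4 = 335
x0_5 = 285
y0_5 = 105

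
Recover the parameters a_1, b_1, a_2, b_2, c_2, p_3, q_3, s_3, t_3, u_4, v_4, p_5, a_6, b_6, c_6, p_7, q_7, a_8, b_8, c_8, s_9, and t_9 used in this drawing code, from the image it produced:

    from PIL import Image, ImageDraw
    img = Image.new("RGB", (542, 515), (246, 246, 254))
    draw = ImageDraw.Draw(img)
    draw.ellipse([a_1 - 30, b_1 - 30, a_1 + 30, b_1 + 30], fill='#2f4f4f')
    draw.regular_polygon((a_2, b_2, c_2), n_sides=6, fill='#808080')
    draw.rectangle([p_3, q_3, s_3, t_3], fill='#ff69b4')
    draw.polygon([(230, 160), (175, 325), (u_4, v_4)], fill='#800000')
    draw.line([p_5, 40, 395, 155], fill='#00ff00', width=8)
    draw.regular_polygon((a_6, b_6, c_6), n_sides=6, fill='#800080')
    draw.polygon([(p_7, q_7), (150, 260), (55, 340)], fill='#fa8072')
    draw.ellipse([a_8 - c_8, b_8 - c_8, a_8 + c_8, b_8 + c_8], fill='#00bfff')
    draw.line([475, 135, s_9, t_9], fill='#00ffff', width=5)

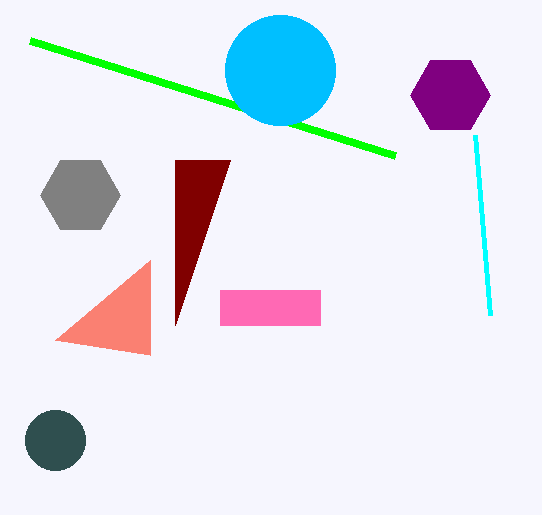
a_1 = 55
b_1 = 440
a_2 = 80
b_2 = 195
c_2 = 40
p_3 = 220
q_3 = 290
s_3 = 320
t_3 = 325
u_4 = 175
v_4 = 160
p_5 = 30
a_6 = 450
b_6 = 95
c_6 = 40
p_7 = 150
q_7 = 355
a_8 = 280
b_8 = 70
c_8 = 55
s_9 = 490
t_9 = 315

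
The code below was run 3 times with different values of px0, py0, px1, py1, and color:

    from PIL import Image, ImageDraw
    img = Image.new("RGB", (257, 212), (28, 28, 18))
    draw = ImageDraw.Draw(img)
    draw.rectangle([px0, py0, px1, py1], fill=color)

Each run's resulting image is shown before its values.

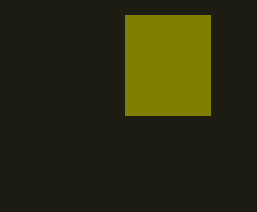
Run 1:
px0 = 125, py0 = 15, px1 = 210, py1 = 115, color = 'olive'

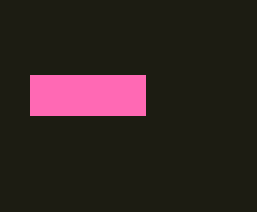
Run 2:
px0 = 30
py0 = 75
px1 = 145
py1 = 115
color = 'hotpink'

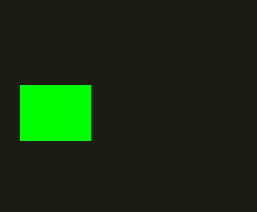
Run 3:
px0 = 20, py0 = 85, px1 = 90, py1 = 140, color = 'lime'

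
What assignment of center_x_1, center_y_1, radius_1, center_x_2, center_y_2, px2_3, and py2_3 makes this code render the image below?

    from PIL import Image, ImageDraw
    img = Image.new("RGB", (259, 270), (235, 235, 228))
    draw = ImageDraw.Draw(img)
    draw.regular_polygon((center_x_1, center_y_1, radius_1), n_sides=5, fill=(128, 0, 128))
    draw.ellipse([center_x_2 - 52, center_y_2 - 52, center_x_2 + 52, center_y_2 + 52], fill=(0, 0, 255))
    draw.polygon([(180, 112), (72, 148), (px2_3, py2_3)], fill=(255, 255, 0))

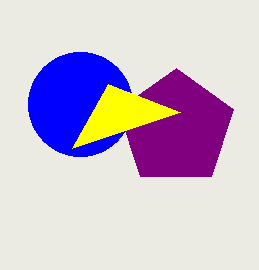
center_x_1 = 176, center_y_1 = 128, radius_1 = 60, center_x_2 = 80, center_y_2 = 104, px2_3 = 108, py2_3 = 84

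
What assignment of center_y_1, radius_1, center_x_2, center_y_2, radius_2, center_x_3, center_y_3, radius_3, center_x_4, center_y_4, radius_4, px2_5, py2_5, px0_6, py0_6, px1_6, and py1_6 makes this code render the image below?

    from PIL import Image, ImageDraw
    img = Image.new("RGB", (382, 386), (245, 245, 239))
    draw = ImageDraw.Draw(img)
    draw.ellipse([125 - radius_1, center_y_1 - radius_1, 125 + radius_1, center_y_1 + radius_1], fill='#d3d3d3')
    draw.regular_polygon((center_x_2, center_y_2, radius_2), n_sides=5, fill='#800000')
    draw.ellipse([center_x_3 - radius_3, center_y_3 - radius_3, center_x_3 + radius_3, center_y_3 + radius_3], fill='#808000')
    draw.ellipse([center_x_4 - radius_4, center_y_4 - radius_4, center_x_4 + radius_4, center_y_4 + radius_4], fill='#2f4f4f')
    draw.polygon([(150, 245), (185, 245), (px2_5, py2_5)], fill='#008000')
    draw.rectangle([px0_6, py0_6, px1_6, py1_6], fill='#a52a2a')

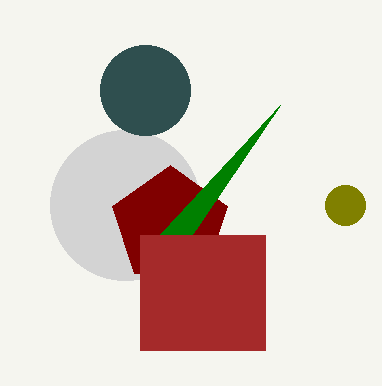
center_y_1 = 205
radius_1 = 75
center_x_2 = 170
center_y_2 = 225
radius_2 = 60
center_x_3 = 345
center_y_3 = 205
radius_3 = 20
center_x_4 = 145
center_y_4 = 90
radius_4 = 45
px2_5 = 280
py2_5 = 105
px0_6 = 140
py0_6 = 235
px1_6 = 265
py1_6 = 350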